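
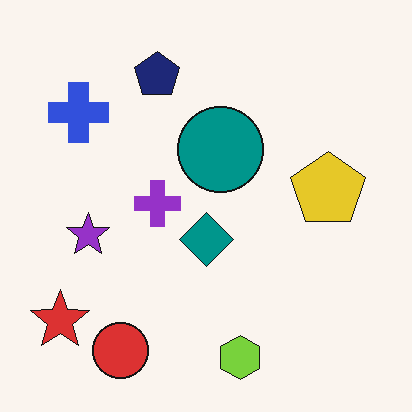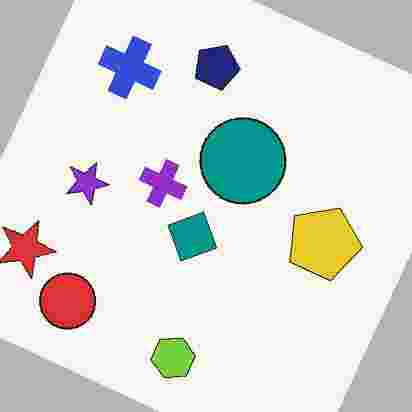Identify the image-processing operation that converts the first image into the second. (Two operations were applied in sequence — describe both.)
The second image is the first rotated clockwise by a moderate amount, then degraded with heavy JPEG compression.

Every shape is tilted by the same angle and the image corners show triangular fill wedges — a whole-image rotation by a non-right angle. Blocky 8×8 compression artifacts appear around shape edges and the flat background shows ringing — characteristic JPEG degradation.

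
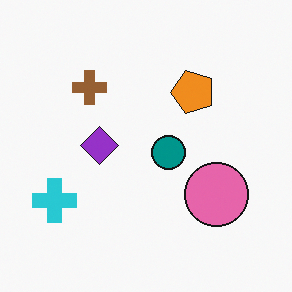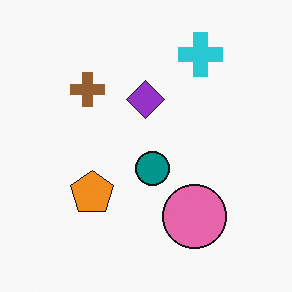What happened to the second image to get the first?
Transposed (reflected across the top-left ↔ bottom-right diagonal).

Shapes have swapped their row and column positions — what was in the top-right is now in the bottom-left — a diagonal reflection.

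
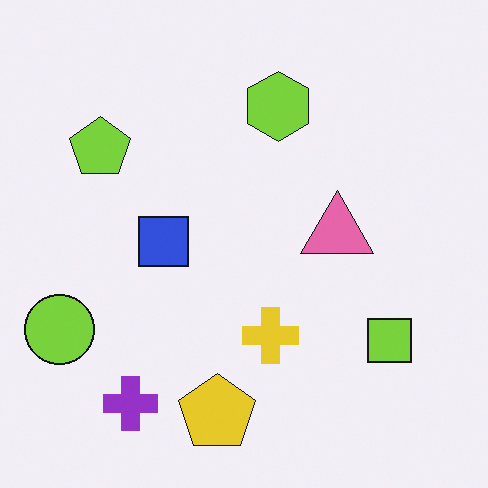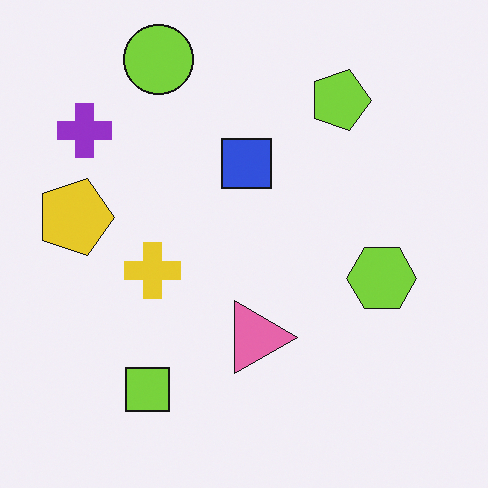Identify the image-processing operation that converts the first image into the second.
The second image is the first rotated 90° clockwise.

The lime circle sits in the bottom-left of the first image and the top-left of the second — consistent with a whole-image 90° clockwise rotation.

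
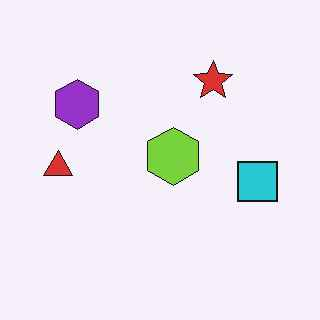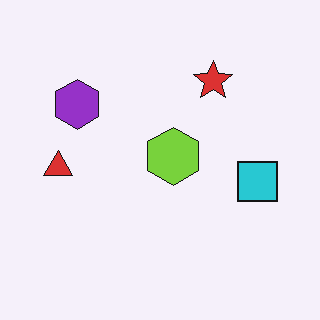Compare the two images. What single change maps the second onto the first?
It was JPEG-compressed with visible artifacts.

Blocky 8×8 compression artifacts appear around shape edges and the flat background shows ringing — characteristic JPEG degradation.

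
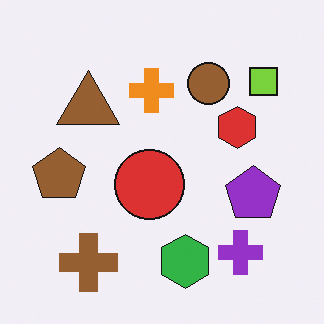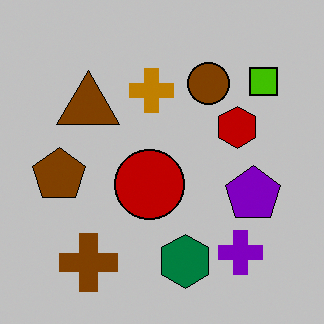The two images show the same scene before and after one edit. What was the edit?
The image was heavily posterized to just a handful of flat colors.

Each flat color has snapped to a coarser quantized level — most visibly, the near-white background has dropped to a flat grey.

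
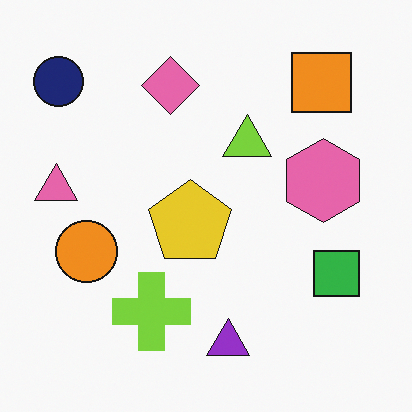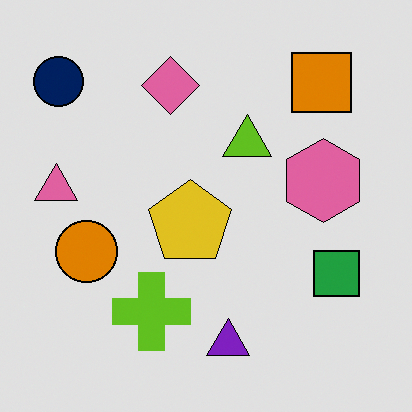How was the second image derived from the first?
The image was moderately posterized.

Each flat color has snapped to a coarser quantized level — most visibly, the near-white background has dropped to a flat grey.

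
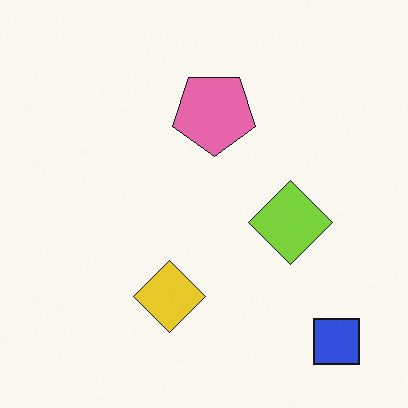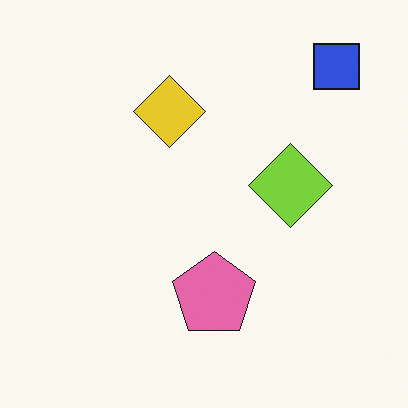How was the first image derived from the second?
The image was flipped vertically (top ↔ bottom).

The blue square is in the top-right of the second image and the bottom-right of the first — shapes on opposite sides of the horizontal midline have swapped in a mirror flip.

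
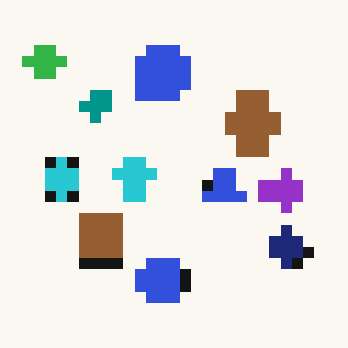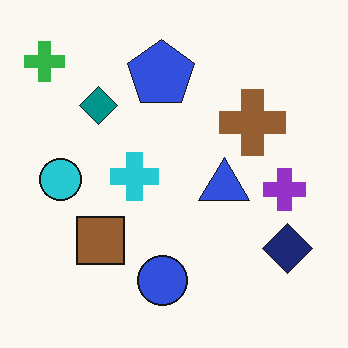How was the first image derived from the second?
The transformation is: heavily pixelated into large blocks.

Shapes are reduced to large square blocks; fine edges and outlines are lost — a downscale-then-upscale (mosaic) effect.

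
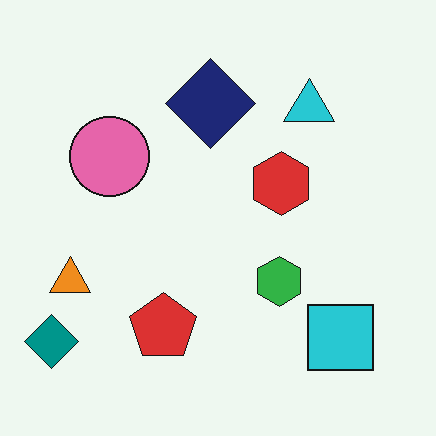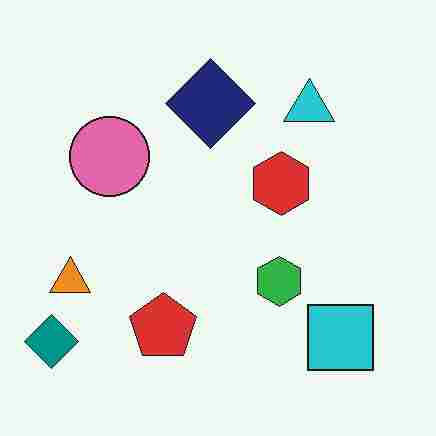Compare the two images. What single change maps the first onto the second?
This is the original image heavily JPEG-compressed with obvious blocking artifacts.

Blocky 8×8 compression artifacts appear around shape edges and the flat background shows ringing — characteristic JPEG degradation.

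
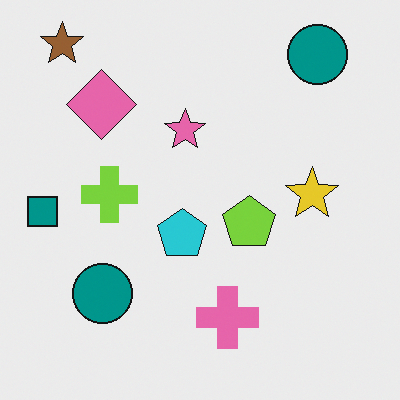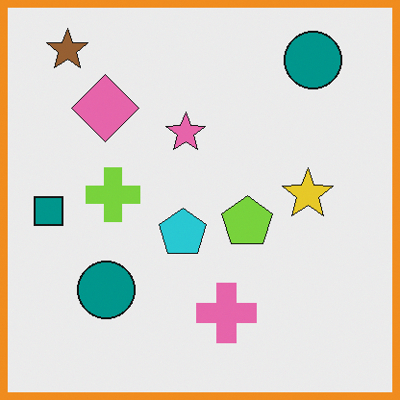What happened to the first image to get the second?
This is the original image framed with a orange border.

A solid orange frame runs around the edge of the second image, with the content slightly shrunk inside it.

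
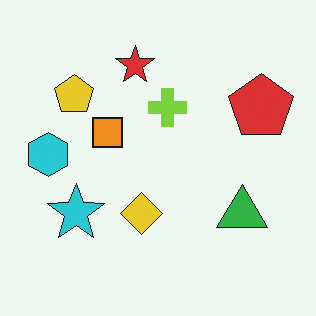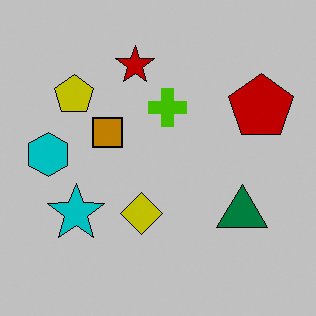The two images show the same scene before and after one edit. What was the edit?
The image was aggressively posterized.

Each flat color has snapped to a coarser quantized level — most visibly, the near-white background has dropped to a flat grey.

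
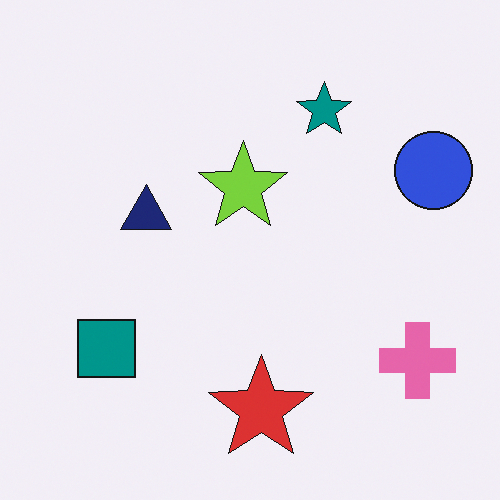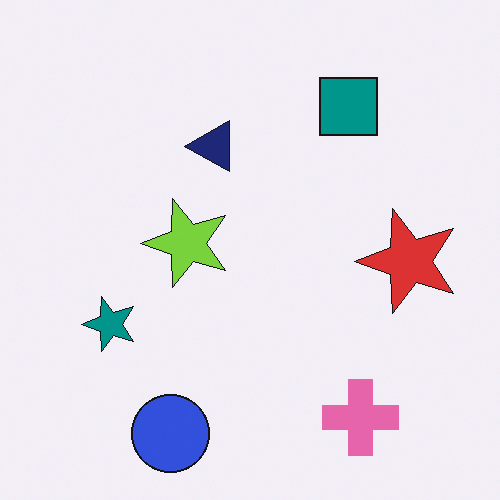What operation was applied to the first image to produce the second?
Transposed (reflected across the top-left ↔ bottom-right diagonal).

Shapes have swapped their row and column positions — what was in the top-right is now in the bottom-left — a diagonal reflection.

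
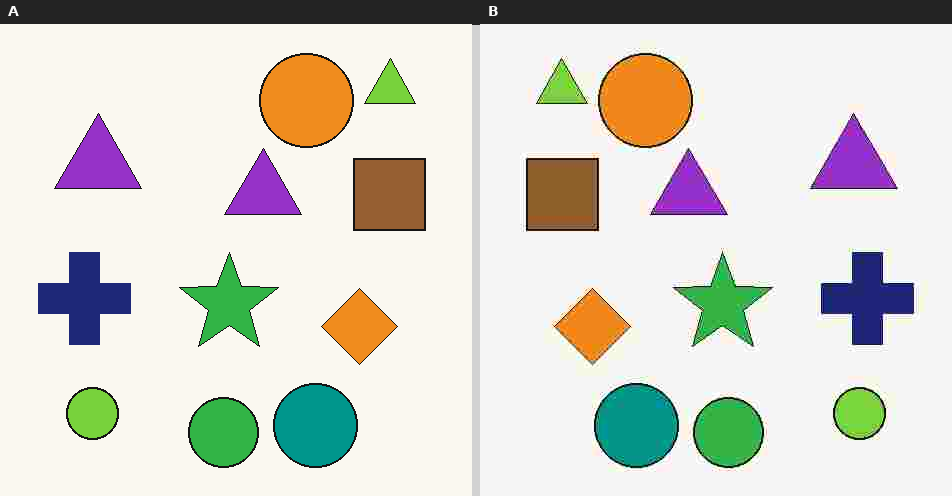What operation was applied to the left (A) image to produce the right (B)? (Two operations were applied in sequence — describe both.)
Flipped horizontally (left ↔ right), then heavily JPEG-compressed with obvious blocking artifacts.

The lime triangle is in the top-right of the left (A) image and the top-left of the right (B) — shapes on opposite sides of the vertical midline have swapped in a mirror flip. Blocky 8×8 compression artifacts appear around shape edges and the flat background shows ringing — characteristic JPEG degradation.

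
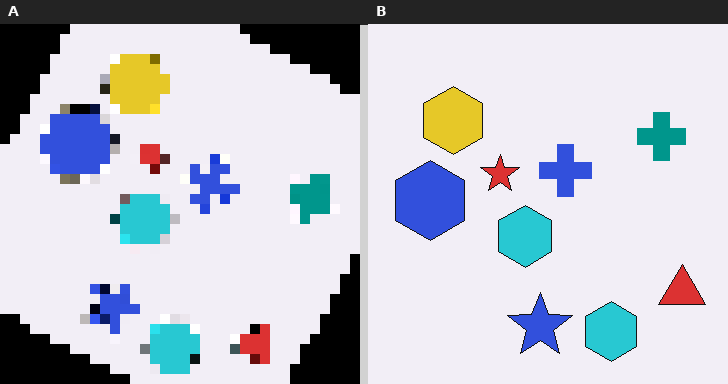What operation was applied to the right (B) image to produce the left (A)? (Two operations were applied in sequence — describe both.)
Rotated clockwise by a moderate amount, then heavily pixelated into large blocks.

Every shape is tilted by the same angle and the image corners show triangular fill wedges — a whole-image rotation by a non-right angle. Shapes are reduced to large square blocks; fine edges and outlines are lost — a downscale-then-upscale (mosaic) effect.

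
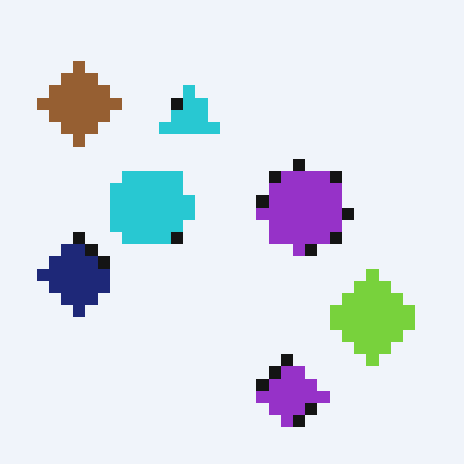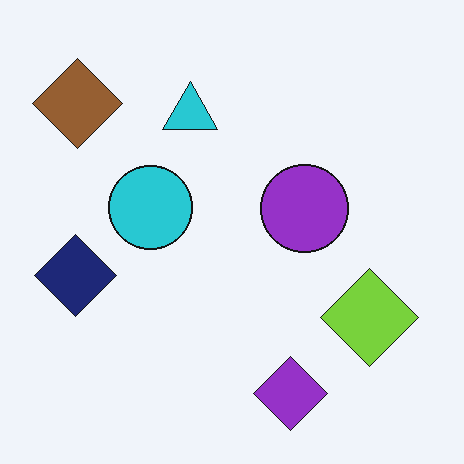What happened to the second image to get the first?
It was coarsely pixelated.

Shapes are reduced to large square blocks; fine edges and outlines are lost — a downscale-then-upscale (mosaic) effect.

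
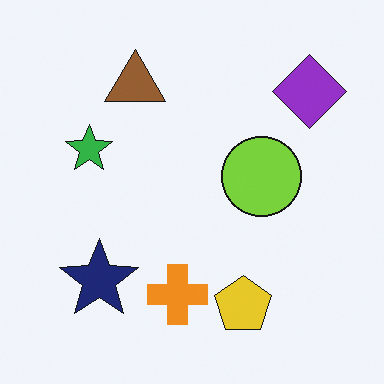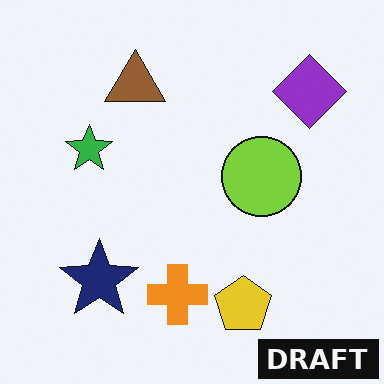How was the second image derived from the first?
It was watermarked with the text "DRAFT" in the lower-right corner.

A dark label reading "DRAFT" appears in the lower-right corner.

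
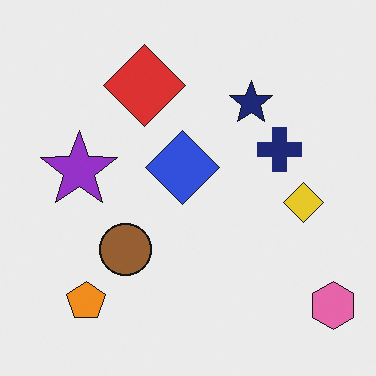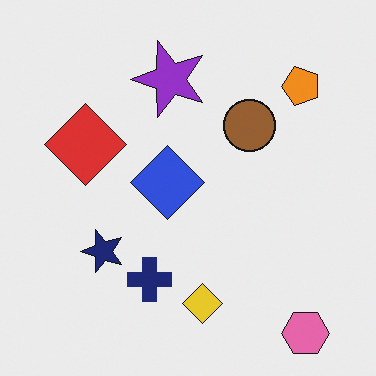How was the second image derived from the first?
Transposed (reflected across the top-left ↔ bottom-right diagonal).

Shapes have swapped their row and column positions — what was in the top-right is now in the bottom-left — a diagonal reflection.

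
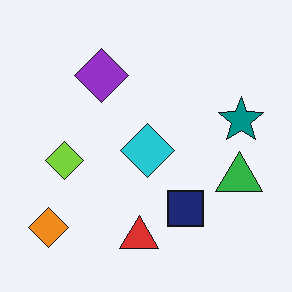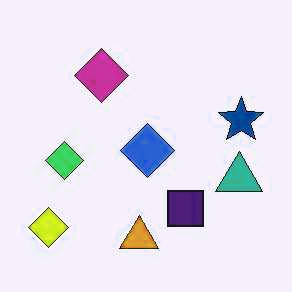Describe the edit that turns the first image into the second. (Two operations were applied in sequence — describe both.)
The second image is the first JPEG-compressed with visible artifacts, then hue-shifted slightly.

Blocky 8×8 compression artifacts appear around shape edges and the flat background shows ringing — characteristic JPEG degradation. Every shape's color has rotated by the same amount around the hue wheel — a uniform hue shift.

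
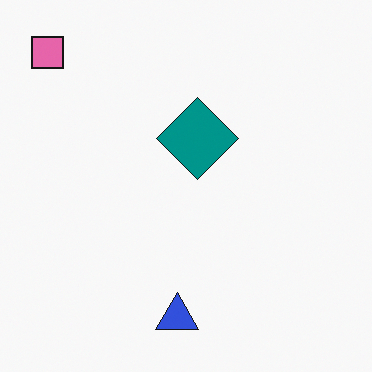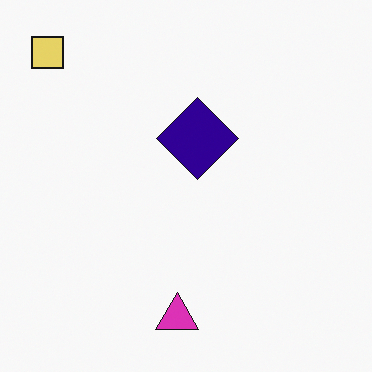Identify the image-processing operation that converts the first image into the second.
The image was hue-shifted by a moderate amount.

Every shape's color has rotated by the same amount around the hue wheel — a uniform hue shift.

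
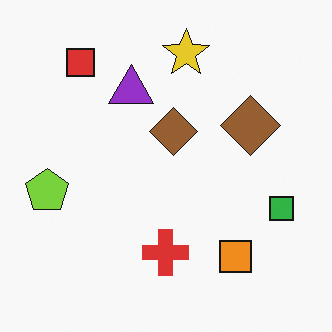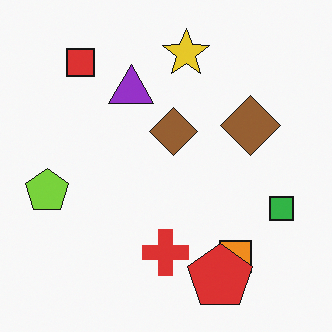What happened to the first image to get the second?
Overlaid with an additional red pentagon.

A red pentagon appears in the second image that is absent from the first.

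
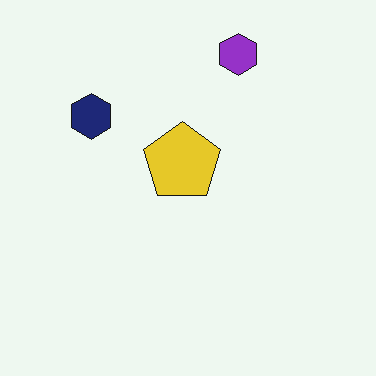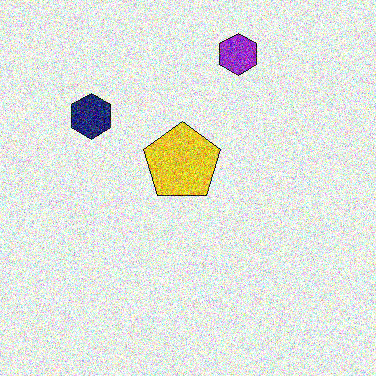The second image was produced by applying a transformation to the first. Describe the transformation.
The second image is the first degraded with strong gaussian noise.

Random speckle covers the whole image, including the flat background.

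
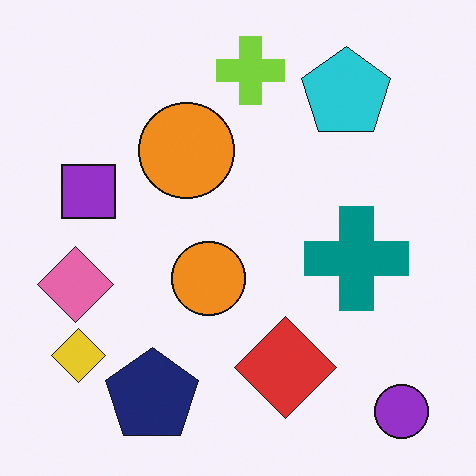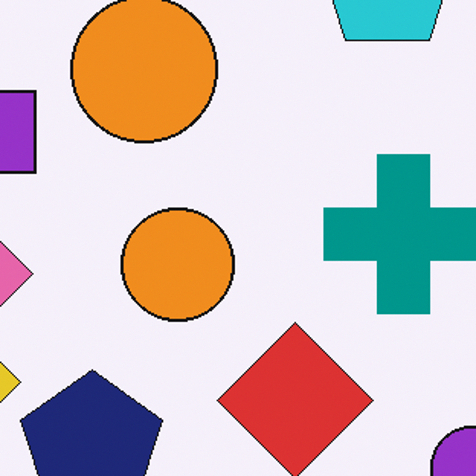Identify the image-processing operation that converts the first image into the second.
The second image is the first cropped to a modestly smaller region and rescaled.

The visible shapes are larger and the field of view is narrower; shapes near the original edges may be partly or wholly outside the frame — a crop-and-rescale.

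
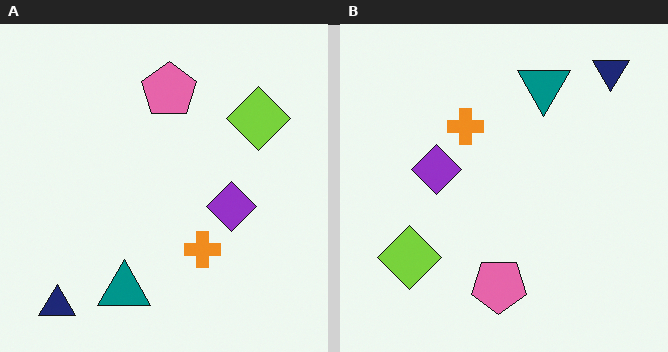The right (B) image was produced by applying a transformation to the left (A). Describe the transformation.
It was rotated 180°.

The navy triangle sits in the bottom-left of the left (A) image and the top-right of the right (B) — consistent with a whole-image 180° rotation.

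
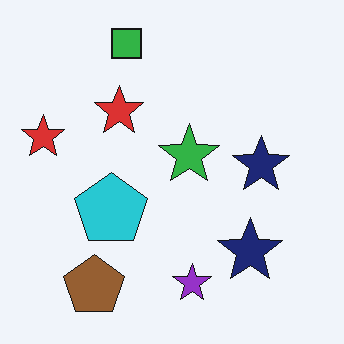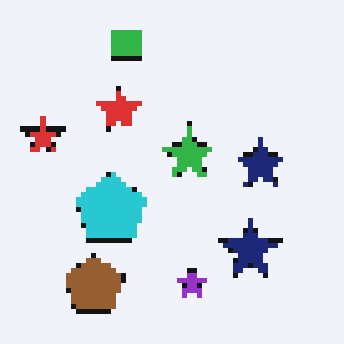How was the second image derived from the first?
Lightly pixelated (a mild mosaic effect).

Shapes are reduced to large square blocks; fine edges and outlines are lost — a downscale-then-upscale (mosaic) effect.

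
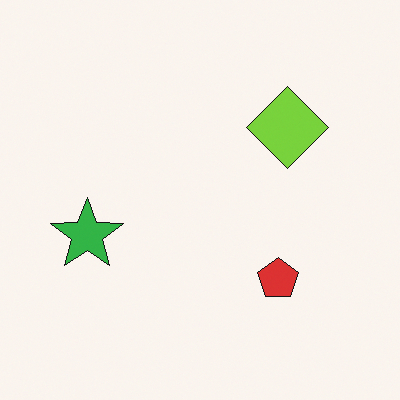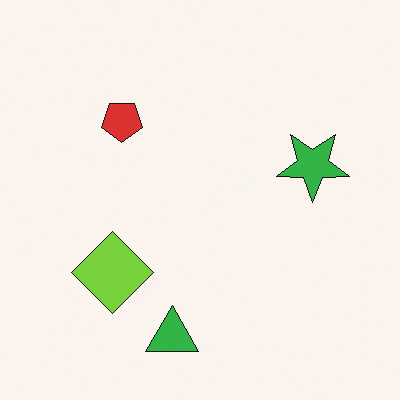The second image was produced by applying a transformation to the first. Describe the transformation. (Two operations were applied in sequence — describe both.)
The transformation is: rotated 180°, then overlaid with an additional green triangle.

The green star sits in the left of the first image and the right of the second — consistent with a whole-image 180° rotation. A green triangle appears in the second image that is absent from the first.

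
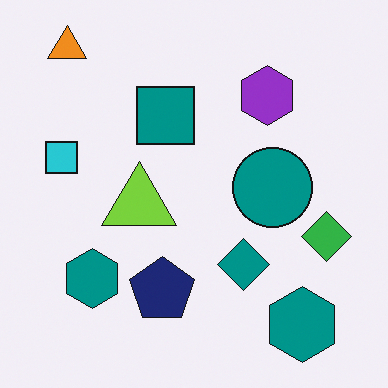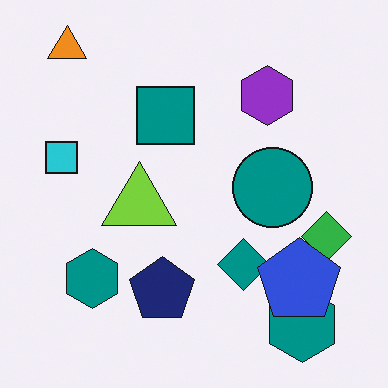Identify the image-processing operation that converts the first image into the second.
The second image is the first overlaid with an additional blue pentagon.

A blue pentagon appears in the second image that is absent from the first.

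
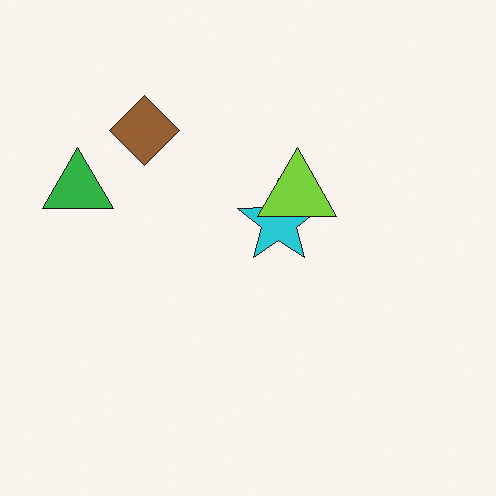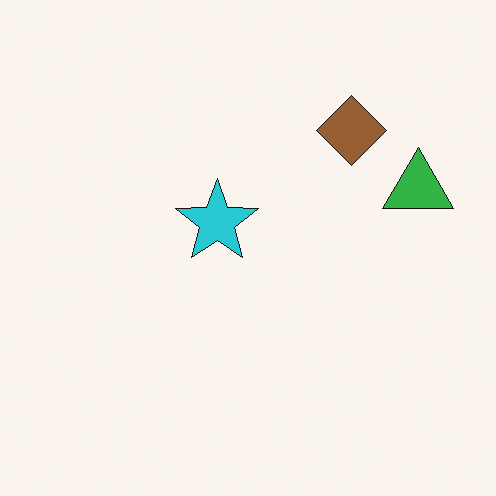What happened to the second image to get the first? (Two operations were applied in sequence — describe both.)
The transformation is: flipped horizontally (left ↔ right), then overlaid with an additional lime triangle.

The green triangle is in the right of the second image and the left of the first — shapes on opposite sides of the vertical midline have swapped in a mirror flip. A lime triangle appears in the first image that is absent from the second.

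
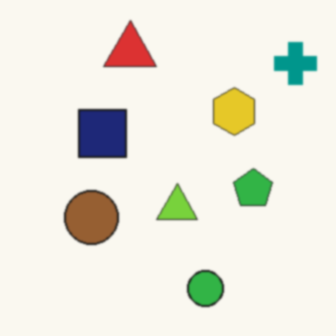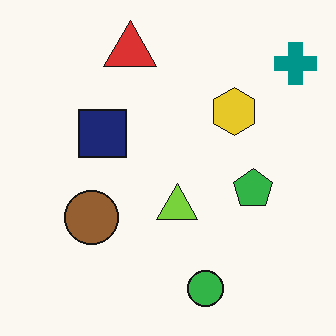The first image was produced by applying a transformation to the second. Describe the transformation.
This is the original image lightly blurred.

Shape edges and outlines are uniformly softened across the whole image.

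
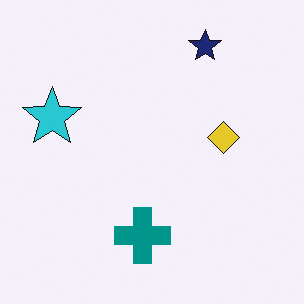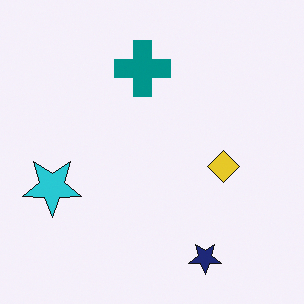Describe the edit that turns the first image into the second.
It was flipped vertically (top ↔ bottom).

The navy star is in the top-right of the first image and the bottom-right of the second — shapes on opposite sides of the horizontal midline have swapped in a mirror flip.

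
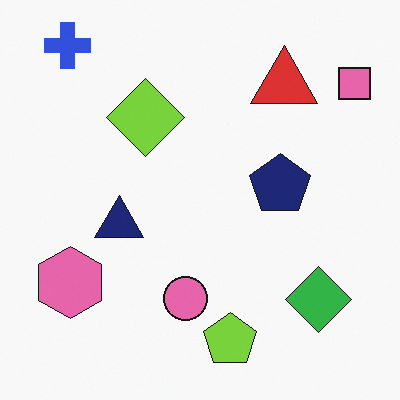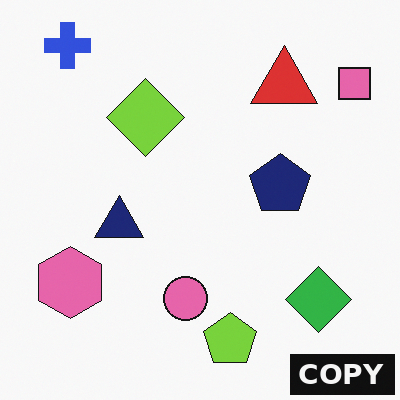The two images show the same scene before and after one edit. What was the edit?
The transformation is: watermarked with the text "COPY" in the lower-right corner.

A dark label reading "COPY" appears in the lower-right corner.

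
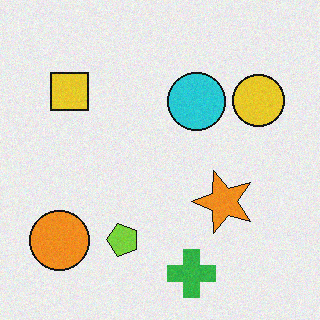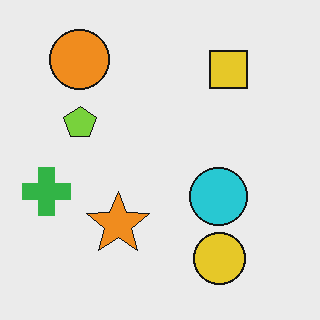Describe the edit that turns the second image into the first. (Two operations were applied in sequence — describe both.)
The transformation is: degraded with light additive noise, then rotated 90° counter-clockwise.

Random speckle covers the whole image, including the flat background. The orange circle sits in the top-left of the second image and the bottom-left of the first — consistent with a whole-image 90° counter-clockwise rotation.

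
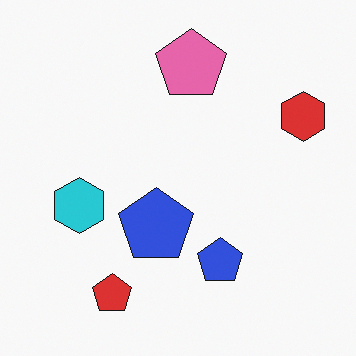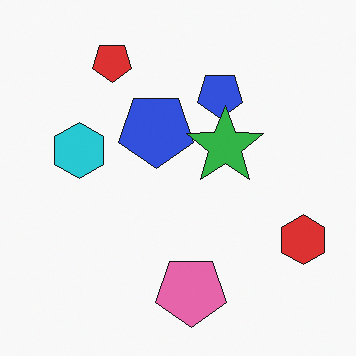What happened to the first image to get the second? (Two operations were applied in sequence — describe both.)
The transformation is: flipped vertically (top ↔ bottom), then overlaid with an additional green star.

The red pentagon is in the bottom-left of the first image and the top-left of the second — shapes on opposite sides of the horizontal midline have swapped in a mirror flip. A green star appears in the second image that is absent from the first.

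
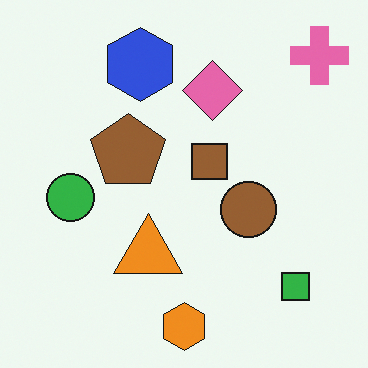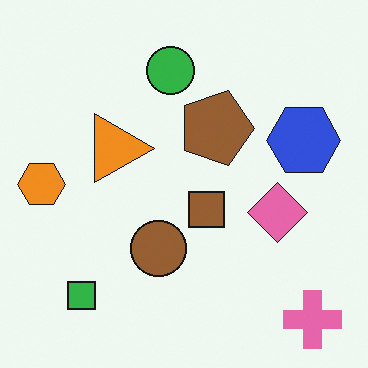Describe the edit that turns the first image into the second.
This is the original image rotated 90° clockwise.

The pink cross sits in the top-right of the first image and the bottom-right of the second — consistent with a whole-image 90° clockwise rotation.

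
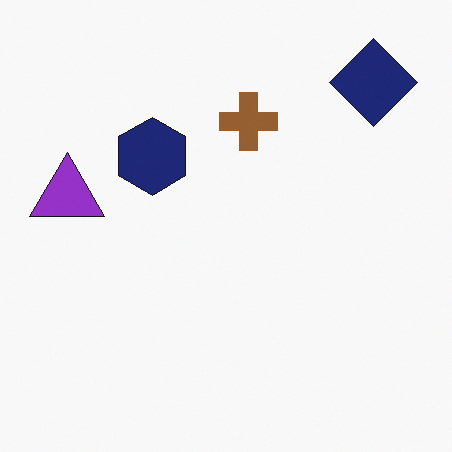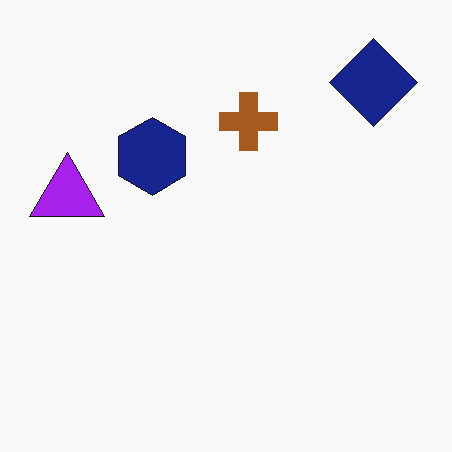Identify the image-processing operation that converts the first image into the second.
This is the original image slightly oversaturated.

All colors are more vivid — a global saturation change.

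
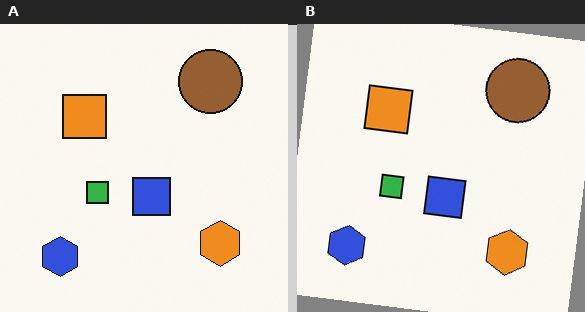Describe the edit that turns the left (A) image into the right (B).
It was rotated clockwise by a few degrees.

Every shape is tilted by the same angle and the image corners show triangular fill wedges — a whole-image rotation by a non-right angle.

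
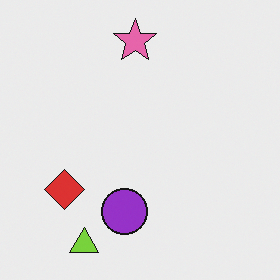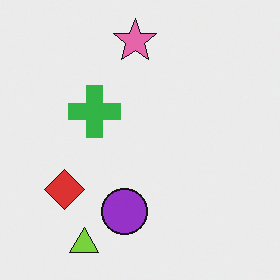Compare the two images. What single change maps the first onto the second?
Overlaid with an additional green cross.

A green cross appears in the second image that is absent from the first.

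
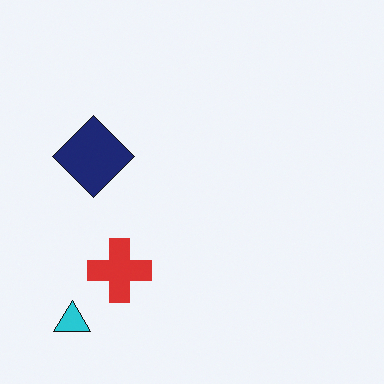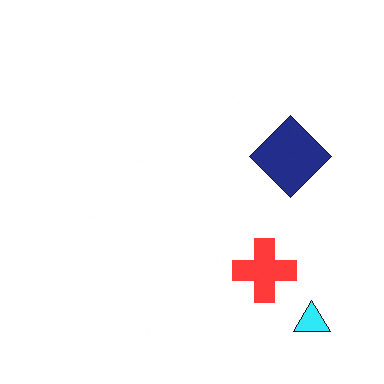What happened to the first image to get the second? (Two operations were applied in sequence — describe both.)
The second image is the first flipped horizontally (left ↔ right), then slightly brightened.

The cyan triangle is in the bottom-left of the first image and the bottom-right of the second — shapes on opposite sides of the vertical midline have swapped in a mirror flip. Every pixel — background and shapes alike — is uniformly brightened.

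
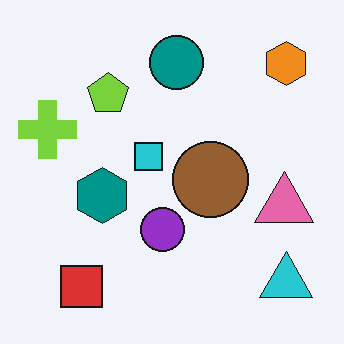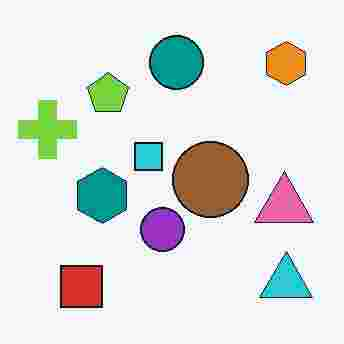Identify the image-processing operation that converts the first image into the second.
The transformation is: heavily JPEG-compressed with obvious blocking artifacts.

Blocky 8×8 compression artifacts appear around shape edges and the flat background shows ringing — characteristic JPEG degradation.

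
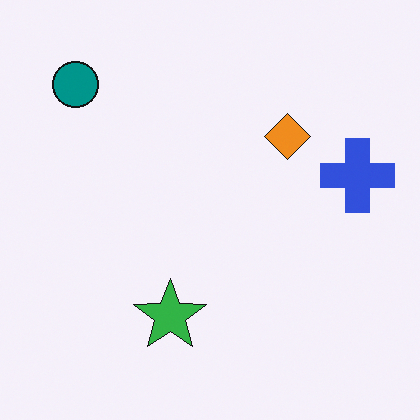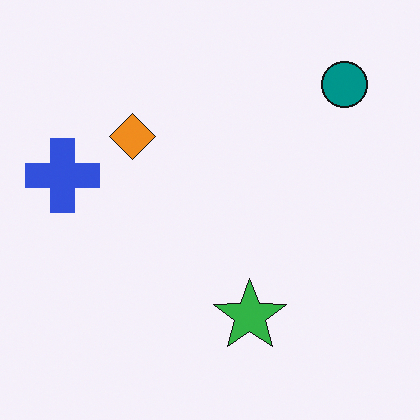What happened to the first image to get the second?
The image was flipped horizontally (left ↔ right).

The blue cross is in the right of the first image and the left of the second — shapes on opposite sides of the vertical midline have swapped in a mirror flip.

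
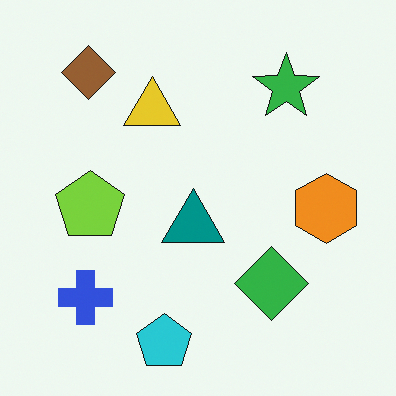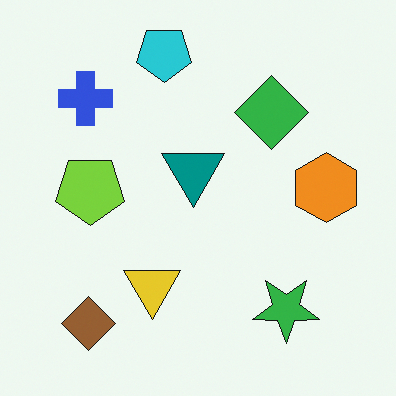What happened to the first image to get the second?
The transformation is: flipped vertically (top ↔ bottom).

The cyan pentagon is in the bottom of the first image and the top of the second — shapes on opposite sides of the horizontal midline have swapped in a mirror flip.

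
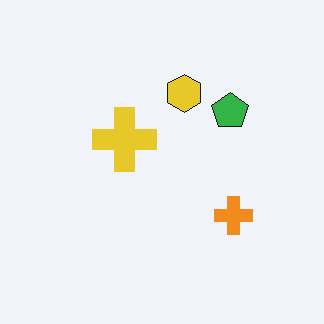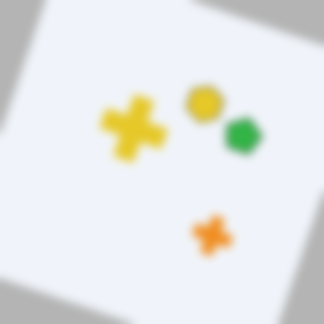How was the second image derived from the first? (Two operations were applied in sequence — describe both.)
This is the original image rotated clockwise by a moderate amount, then moderately blurred.

Every shape is tilted by the same angle and the image corners show triangular fill wedges — a whole-image rotation by a non-right angle. Shape edges and outlines are uniformly softened across the whole image.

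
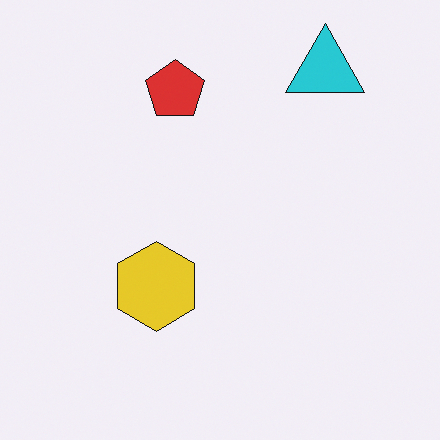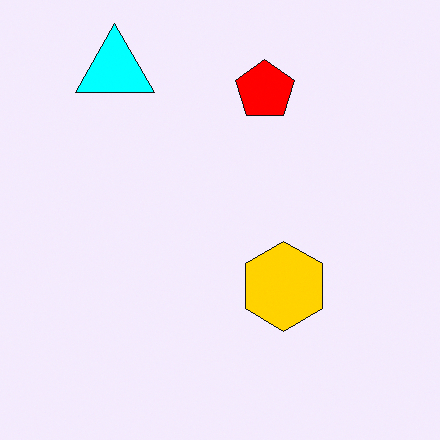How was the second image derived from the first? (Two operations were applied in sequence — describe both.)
It was made much more vivid (saturation change), then flipped horizontally (left ↔ right).

All colors are more vivid — a global saturation change. The cyan triangle is in the top-right of the first image and the top-left of the second — shapes on opposite sides of the vertical midline have swapped in a mirror flip.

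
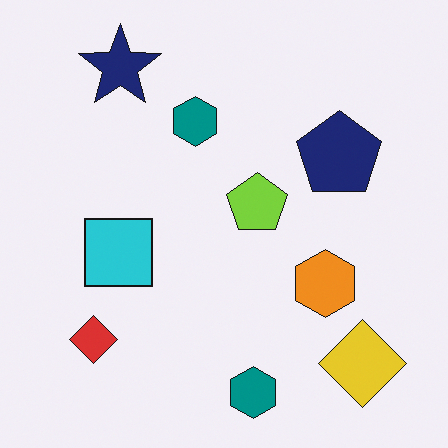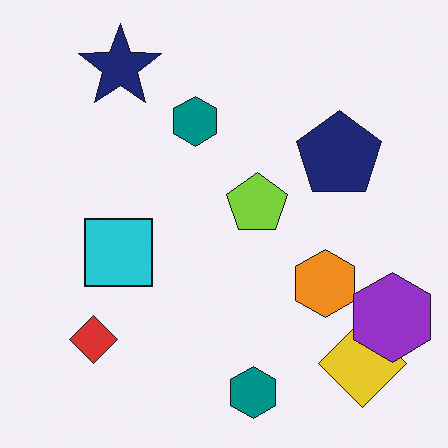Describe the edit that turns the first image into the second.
It was overlaid with an additional purple hexagon.

A purple hexagon appears in the second image that is absent from the first.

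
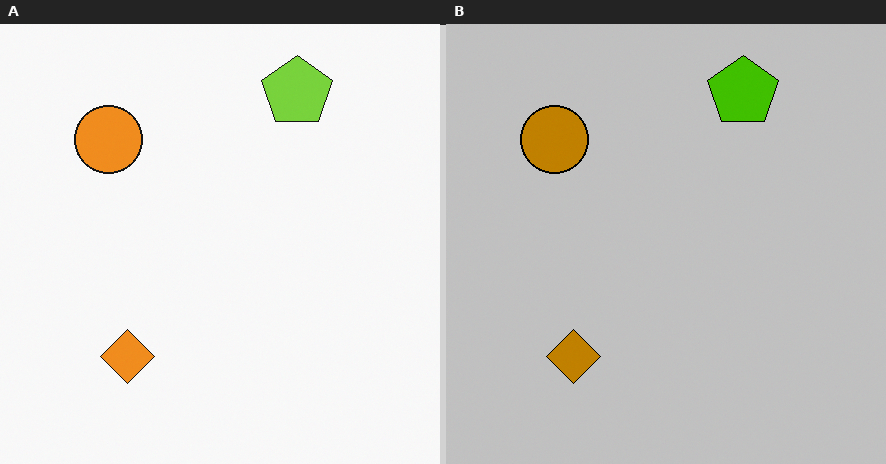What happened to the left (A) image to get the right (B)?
This is the original image heavily posterized to just a handful of flat colors.

Each flat color has snapped to a coarser quantized level — most visibly, the near-white background has dropped to a flat grey.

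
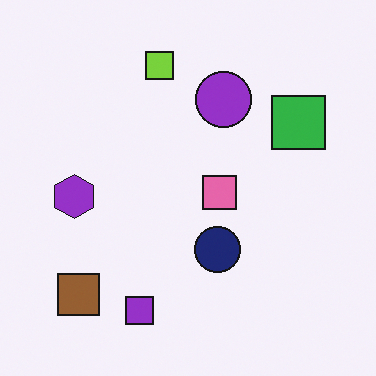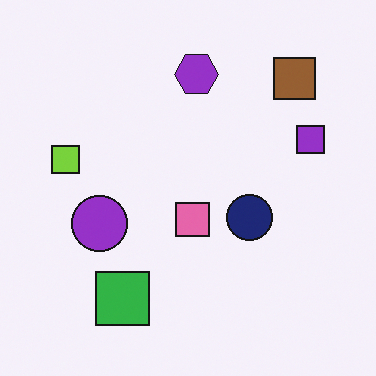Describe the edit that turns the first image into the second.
The second image is the first transposed (reflected across the top-left ↔ bottom-right diagonal).

Shapes have swapped their row and column positions — what was in the top-right is now in the bottom-left — a diagonal reflection.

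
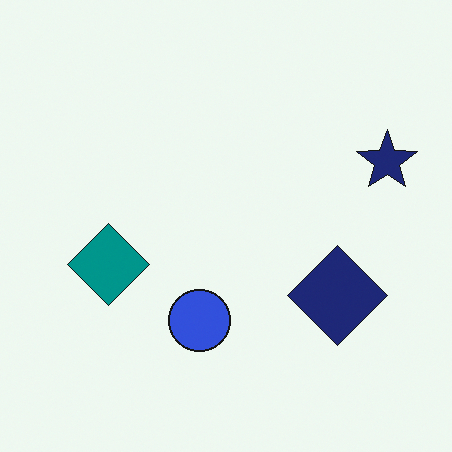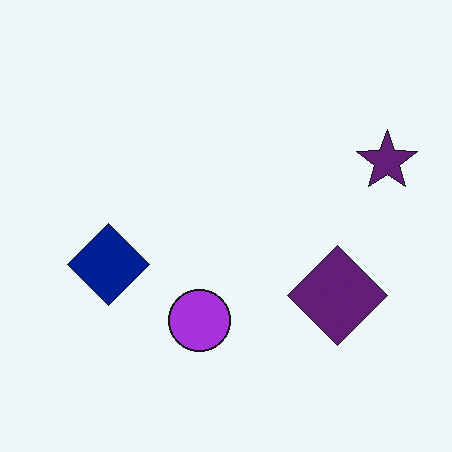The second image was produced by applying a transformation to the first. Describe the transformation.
This is the original image hue-shifted by a small amount.

Every shape's color has rotated by the same amount around the hue wheel — a uniform hue shift.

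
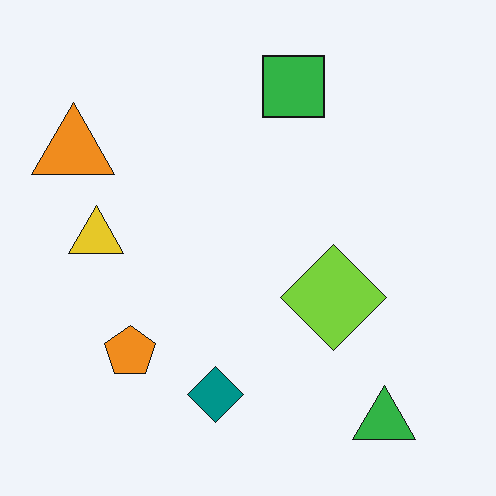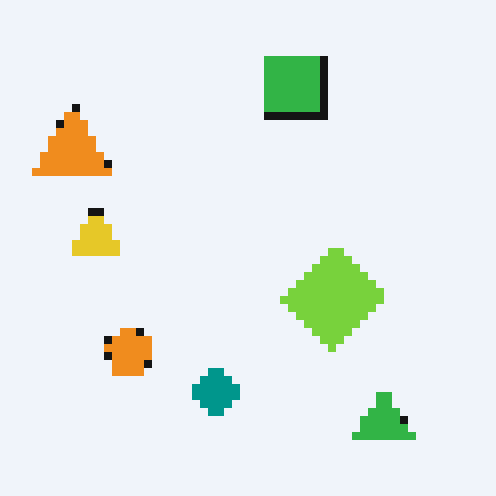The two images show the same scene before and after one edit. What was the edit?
This is the original image pixelated into visible square blocks.

Shapes are reduced to large square blocks; fine edges and outlines are lost — a downscale-then-upscale (mosaic) effect.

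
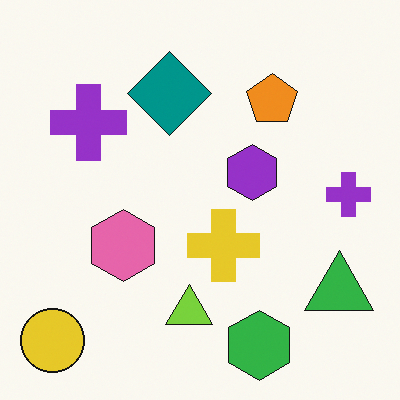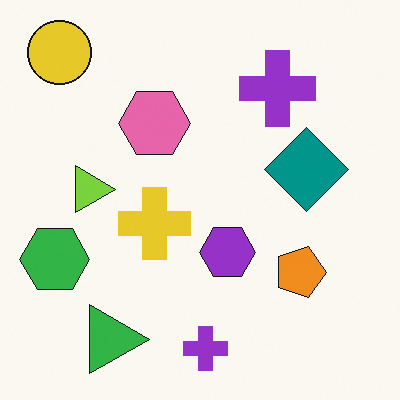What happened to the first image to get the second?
It was rotated 90° clockwise.

The yellow circle sits in the bottom-left of the first image and the top-left of the second — consistent with a whole-image 90° clockwise rotation.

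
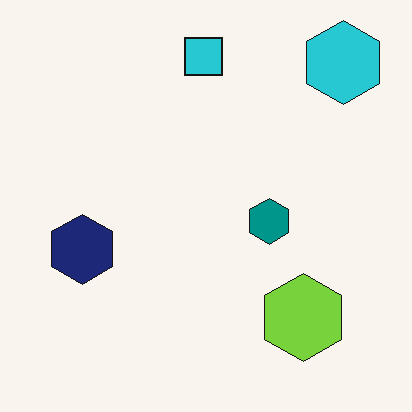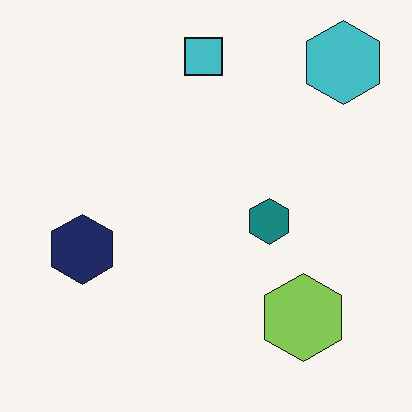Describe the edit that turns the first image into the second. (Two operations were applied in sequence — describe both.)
The image was slightly desaturated, then given moderate JPEG compression.

All colors are more muted and greyish — a global saturation change. Blocky 8×8 compression artifacts appear around shape edges and the flat background shows ringing — characteristic JPEG degradation.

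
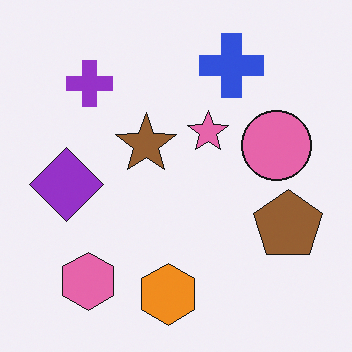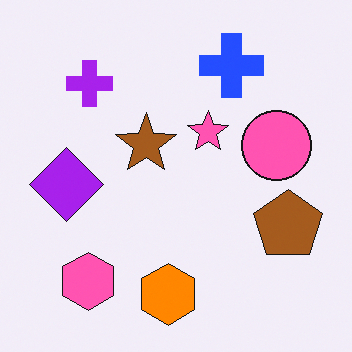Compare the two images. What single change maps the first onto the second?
The transformation is: slightly oversaturated.

All colors are more vivid — a global saturation change.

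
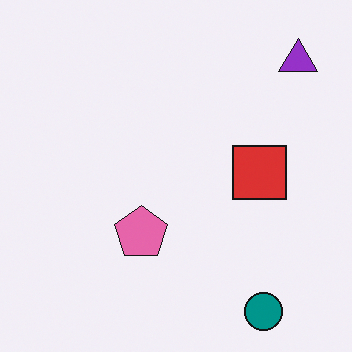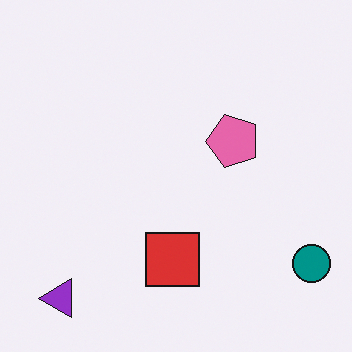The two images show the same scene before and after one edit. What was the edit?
The image was transposed (reflected across the top-left ↔ bottom-right diagonal).

Shapes have swapped their row and column positions — what was in the top-right is now in the bottom-left — a diagonal reflection.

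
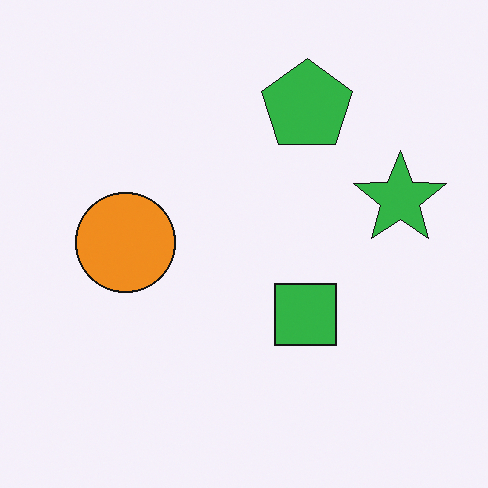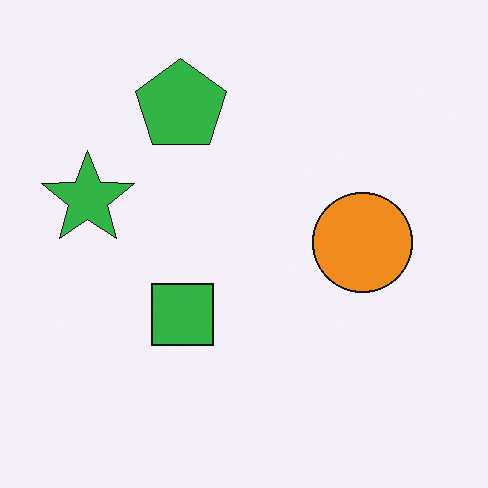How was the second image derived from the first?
The transformation is: flipped horizontally (left ↔ right).

The green star is in the right of the first image and the left of the second — shapes on opposite sides of the vertical midline have swapped in a mirror flip.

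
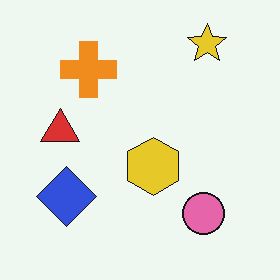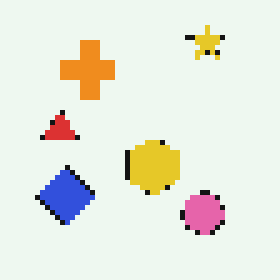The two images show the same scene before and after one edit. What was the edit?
This is the original image mildly pixelated.

Shapes are reduced to large square blocks; fine edges and outlines are lost — a downscale-then-upscale (mosaic) effect.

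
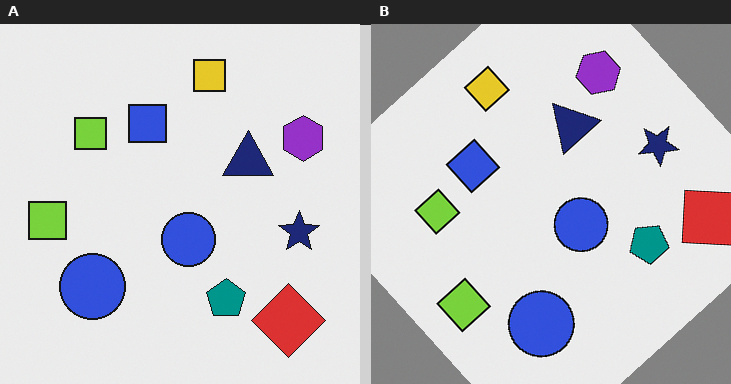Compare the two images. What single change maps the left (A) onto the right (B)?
The right (B) image is the left (A) rotated counter-clockwise by a large amount — several tens of degrees.

Every shape is tilted by the same angle and the image corners show triangular fill wedges — a whole-image rotation by a non-right angle.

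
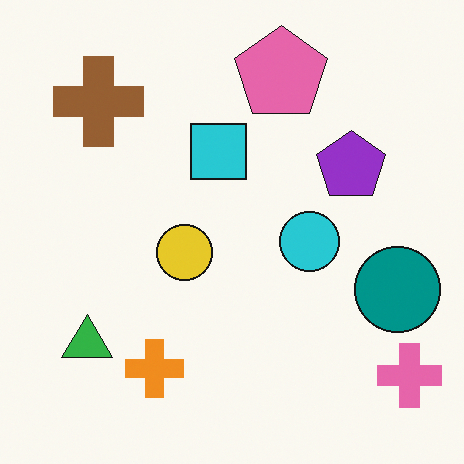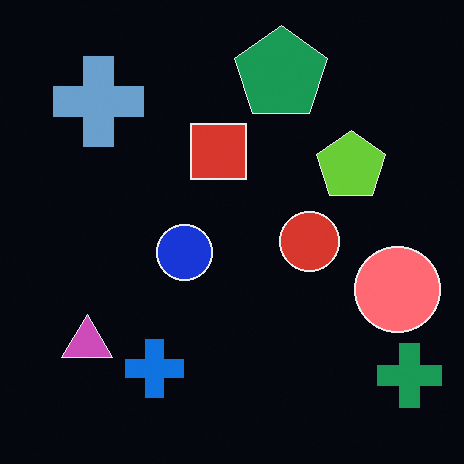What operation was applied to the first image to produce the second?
Color-inverted (negative).

The light background has become dark and every shape's color is its complement — a photographic negative.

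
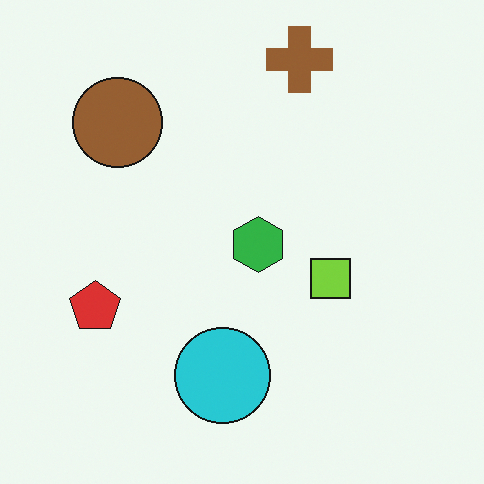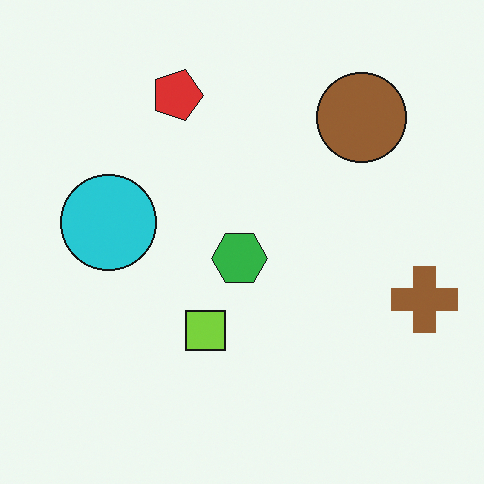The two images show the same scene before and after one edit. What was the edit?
Rotated 90° clockwise.

The brown cross sits in the top of the first image and the right of the second — consistent with a whole-image 90° clockwise rotation.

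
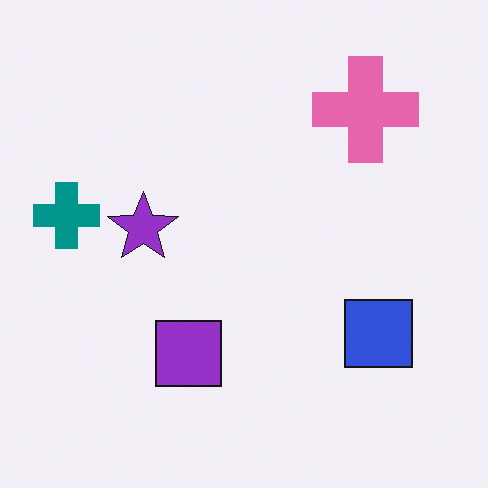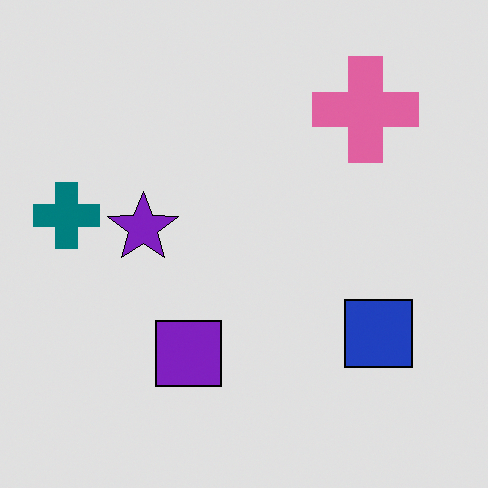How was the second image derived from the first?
The image was posterized to a reduced palette.

Each flat color has snapped to a coarser quantized level — most visibly, the near-white background has dropped to a flat grey.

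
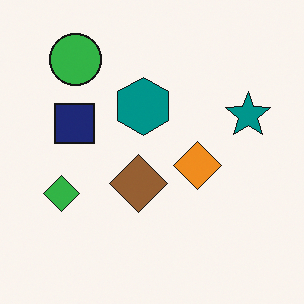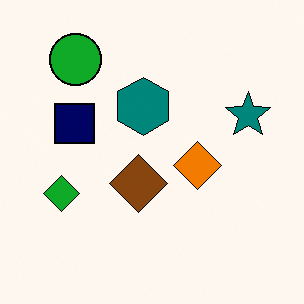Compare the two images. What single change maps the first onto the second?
The second image is the first given slightly increased contrast.

Tones are pushed away from mid-grey across the whole image — a global contrast change.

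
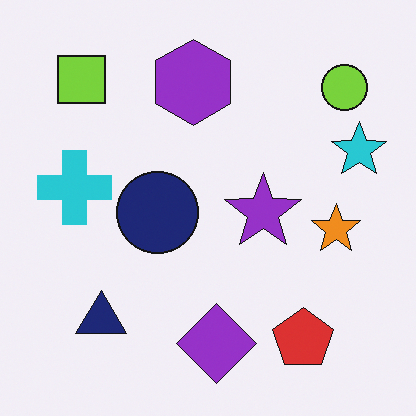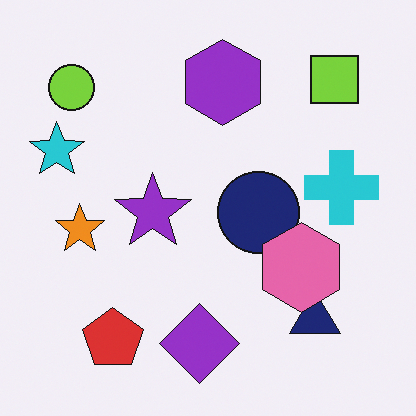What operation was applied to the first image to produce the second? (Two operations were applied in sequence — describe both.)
The second image is the first flipped horizontally (left ↔ right), then overlaid with an additional pink hexagon.

The cyan star is in the right of the first image and the left of the second — shapes on opposite sides of the vertical midline have swapped in a mirror flip. A pink hexagon appears in the second image that is absent from the first.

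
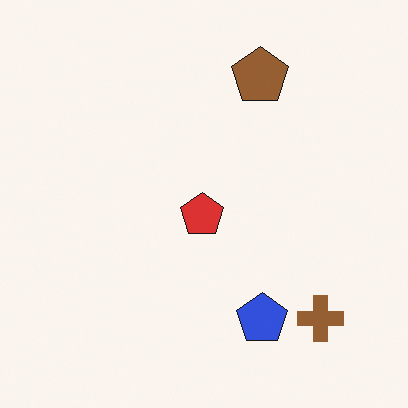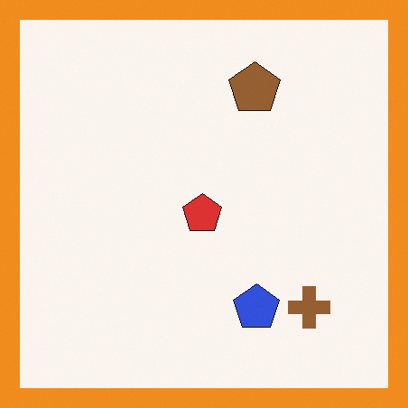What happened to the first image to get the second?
The image was framed with a orange border.

A solid orange frame runs around the edge of the second image, with the content slightly shrunk inside it.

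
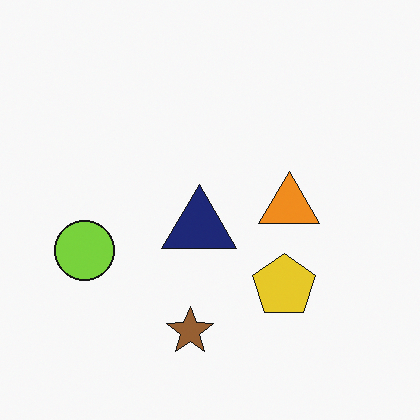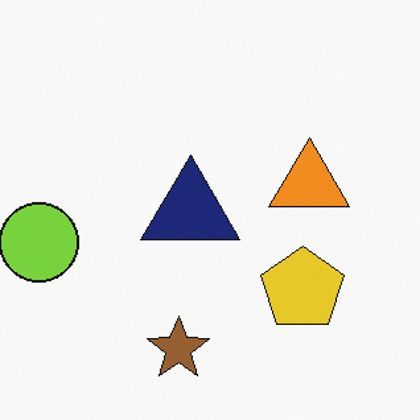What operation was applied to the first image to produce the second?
Cropped slightly and scaled back up.

The visible shapes are larger and the field of view is narrower; shapes near the original edges may be partly or wholly outside the frame — a crop-and-rescale.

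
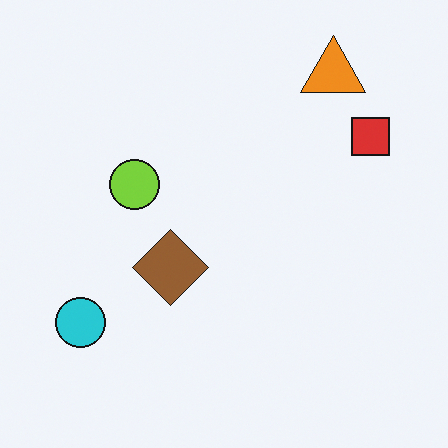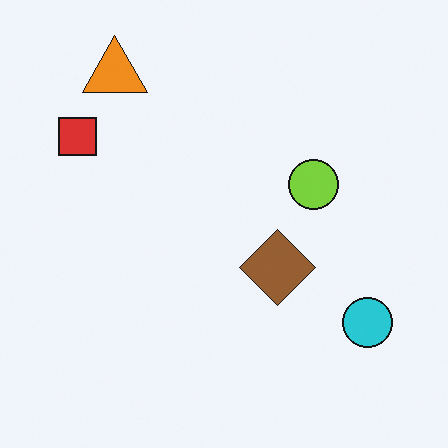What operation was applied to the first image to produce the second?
The image was flipped horizontally (left ↔ right).

The red square is in the top-right of the first image and the top-left of the second — shapes on opposite sides of the vertical midline have swapped in a mirror flip.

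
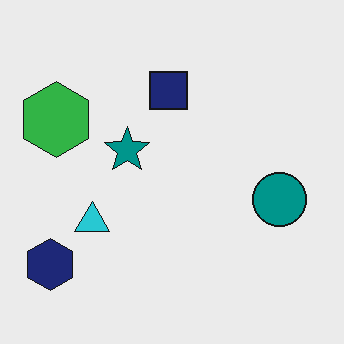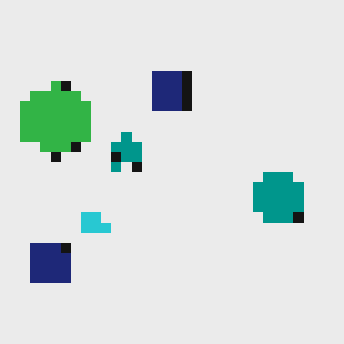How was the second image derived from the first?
The image was coarsely pixelated.

Shapes are reduced to large square blocks; fine edges and outlines are lost — a downscale-then-upscale (mosaic) effect.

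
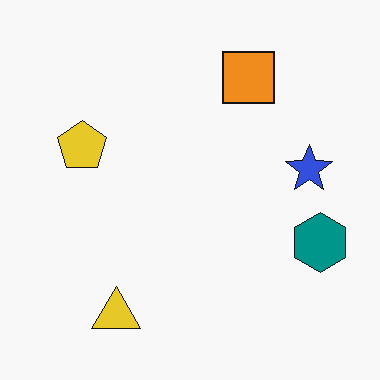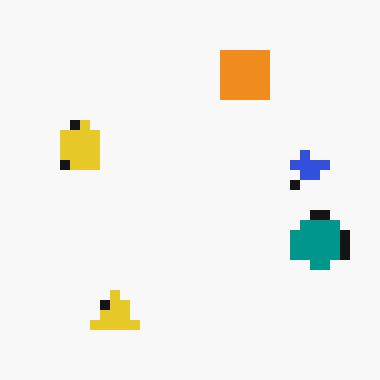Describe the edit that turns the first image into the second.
Coarsely pixelated.

Shapes are reduced to large square blocks; fine edges and outlines are lost — a downscale-then-upscale (mosaic) effect.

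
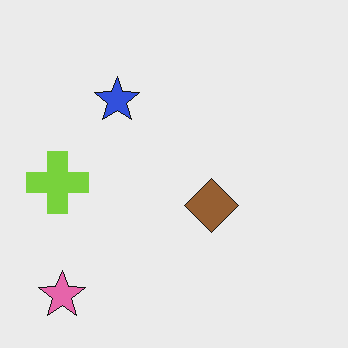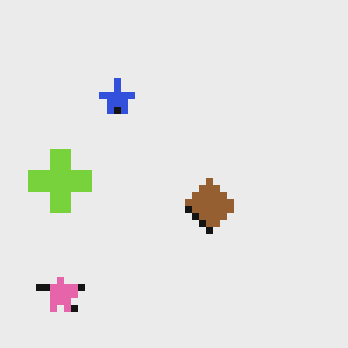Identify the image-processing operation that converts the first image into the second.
Moderately pixelated.

Shapes are reduced to large square blocks; fine edges and outlines are lost — a downscale-then-upscale (mosaic) effect.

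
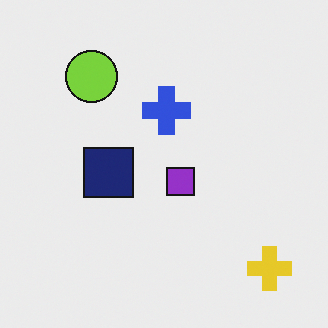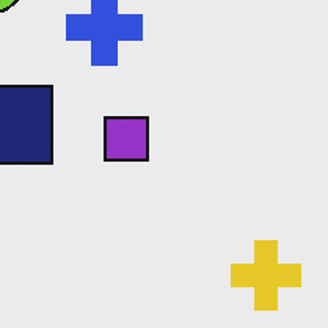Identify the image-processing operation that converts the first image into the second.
The image was cropped slightly and scaled back up.

The visible shapes are larger and the field of view is narrower; shapes near the original edges may be partly or wholly outside the frame — a crop-and-rescale.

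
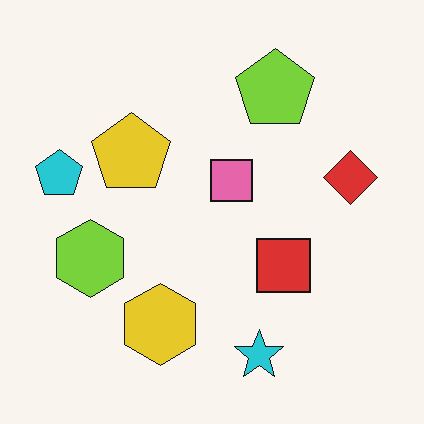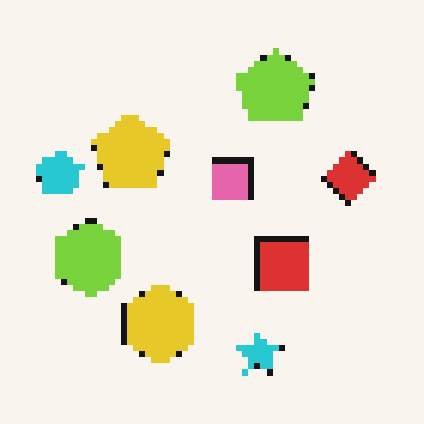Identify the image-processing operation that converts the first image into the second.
This is the original image pixelated into visible square blocks.

Shapes are reduced to large square blocks; fine edges and outlines are lost — a downscale-then-upscale (mosaic) effect.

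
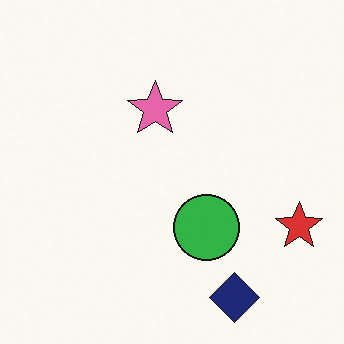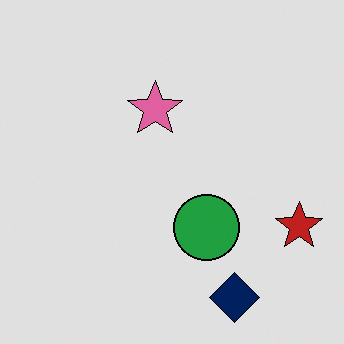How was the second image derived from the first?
It was posterized to a reduced palette.

Each flat color has snapped to a coarser quantized level — most visibly, the near-white background has dropped to a flat grey.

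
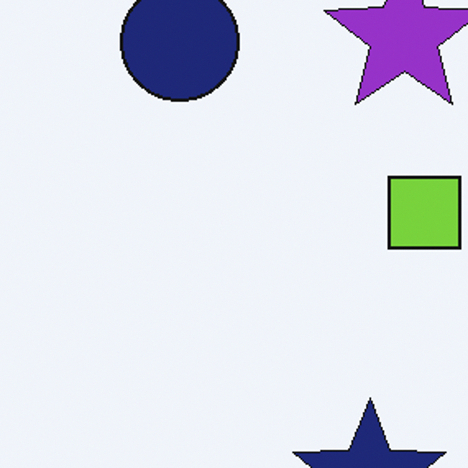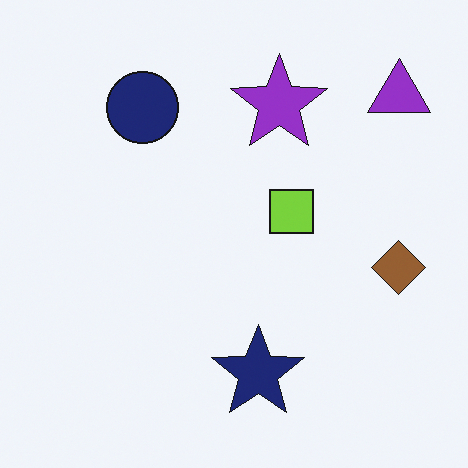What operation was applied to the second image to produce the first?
The image was cropped tightly and scaled back up.

The visible shapes are larger and the field of view is narrower; shapes near the original edges may be partly or wholly outside the frame — a crop-and-rescale.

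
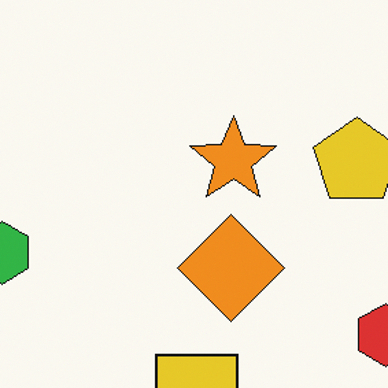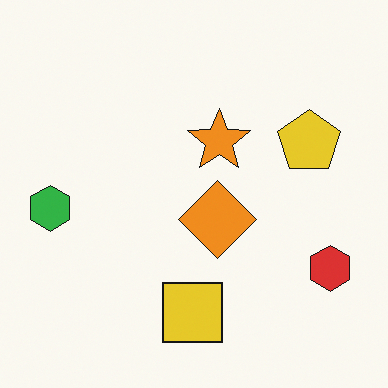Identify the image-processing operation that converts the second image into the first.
It was cropped slightly and scaled back up.

The visible shapes are larger and the field of view is narrower; shapes near the original edges may be partly or wholly outside the frame — a crop-and-rescale.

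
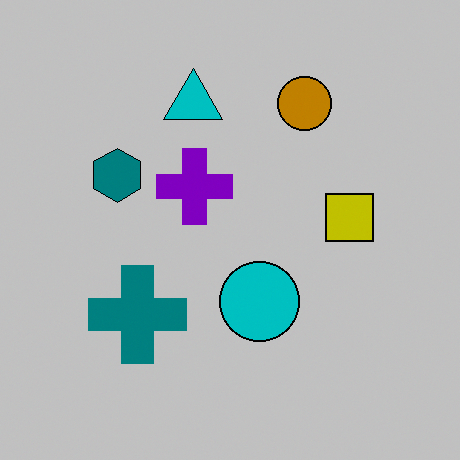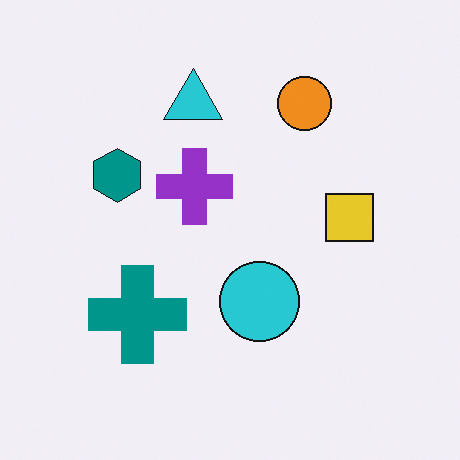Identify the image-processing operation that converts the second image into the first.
The first image is the second aggressively posterized.

Each flat color has snapped to a coarser quantized level — most visibly, the near-white background has dropped to a flat grey.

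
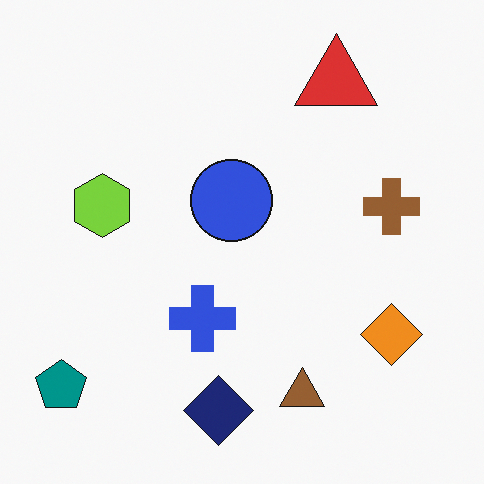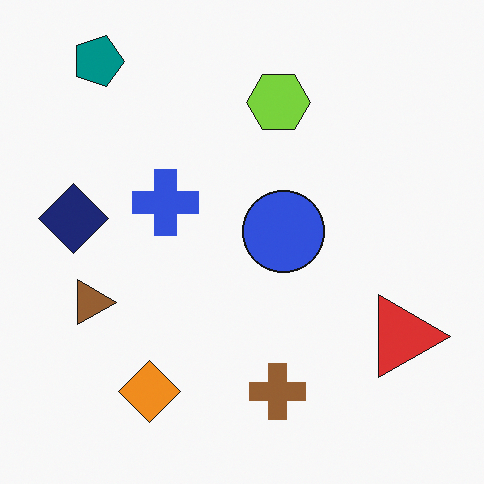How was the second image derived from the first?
Rotated 90° clockwise.

The teal pentagon sits in the bottom-left of the first image and the top-left of the second — consistent with a whole-image 90° clockwise rotation.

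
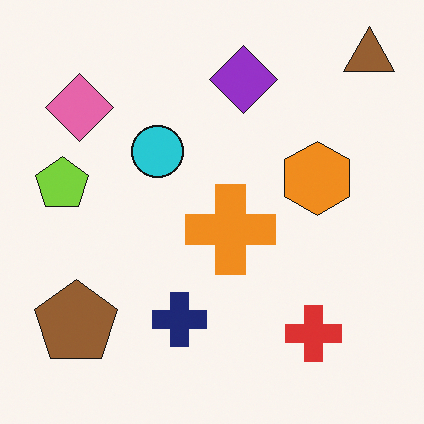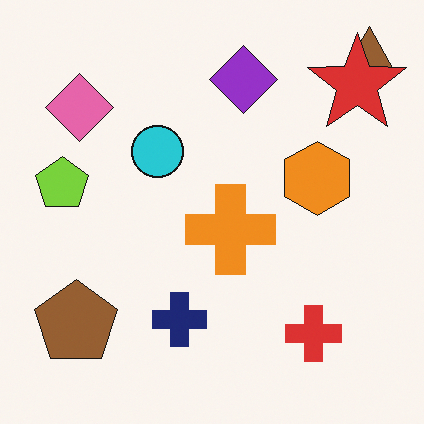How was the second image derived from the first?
The image was overlaid with an additional red star.

A red star appears in the second image that is absent from the first.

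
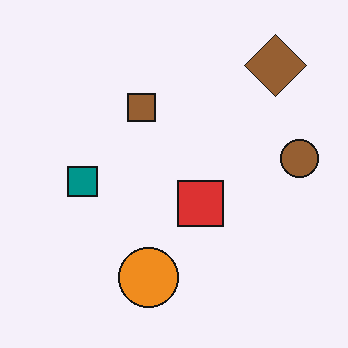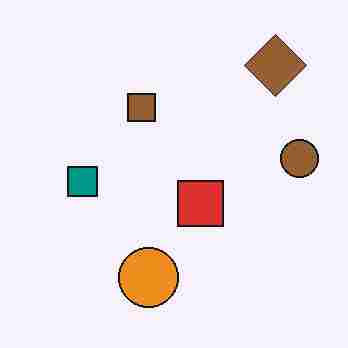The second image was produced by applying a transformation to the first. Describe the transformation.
This is the original image degraded with heavy JPEG compression.

Blocky 8×8 compression artifacts appear around shape edges and the flat background shows ringing — characteristic JPEG degradation.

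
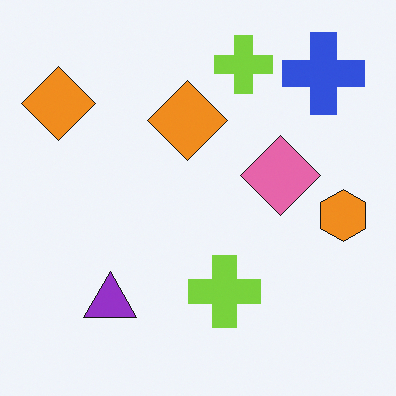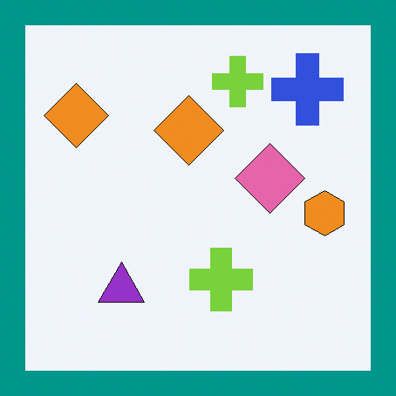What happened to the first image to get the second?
The image was framed with a teal border.

A solid teal frame runs around the edge of the second image, with the content slightly shrunk inside it.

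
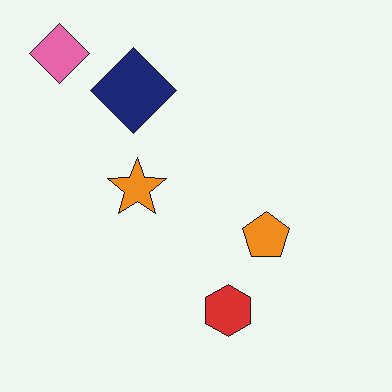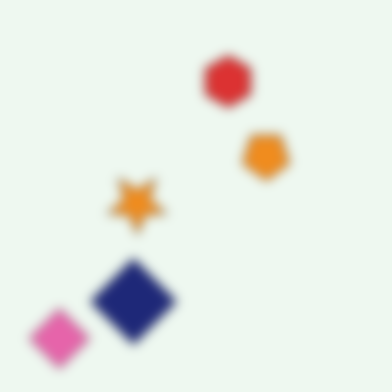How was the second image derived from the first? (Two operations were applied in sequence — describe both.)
This is the original image heavily blurred, then flipped vertically (top ↔ bottom).

Shape edges and outlines are uniformly softened across the whole image. The pink diamond is in the top-left of the first image and the bottom-left of the second — shapes on opposite sides of the horizontal midline have swapped in a mirror flip.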